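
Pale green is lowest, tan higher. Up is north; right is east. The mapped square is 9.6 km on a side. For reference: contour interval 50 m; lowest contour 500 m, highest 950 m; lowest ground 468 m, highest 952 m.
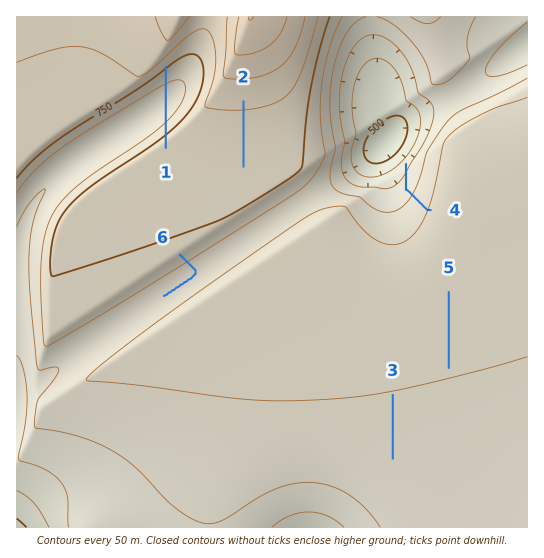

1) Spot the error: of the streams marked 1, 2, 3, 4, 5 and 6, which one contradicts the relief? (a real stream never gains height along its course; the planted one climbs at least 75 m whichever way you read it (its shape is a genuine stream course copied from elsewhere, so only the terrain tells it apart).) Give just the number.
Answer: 1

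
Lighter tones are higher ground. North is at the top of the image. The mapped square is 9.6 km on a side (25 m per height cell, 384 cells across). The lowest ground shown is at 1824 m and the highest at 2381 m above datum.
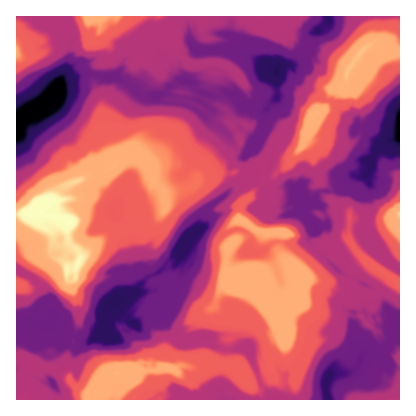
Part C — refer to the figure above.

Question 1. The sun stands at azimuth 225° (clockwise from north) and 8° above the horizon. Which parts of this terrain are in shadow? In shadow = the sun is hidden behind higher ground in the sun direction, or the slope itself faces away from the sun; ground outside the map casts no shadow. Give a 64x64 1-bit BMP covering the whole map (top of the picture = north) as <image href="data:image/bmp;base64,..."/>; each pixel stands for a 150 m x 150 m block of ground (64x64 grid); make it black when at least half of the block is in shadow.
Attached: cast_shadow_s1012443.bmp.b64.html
<image width="64" height="64" href="data:image/bmp;base64,Qk0+AgAAAAAAAD4AAAAoAAAAQAAAAEAAAAABAAEAAAAAAAACAAATCwAAEwsAAAIAAAAAAAAA////AAAAAAAAAAAAAABQAAIAAEAAwHH8DgAAAACBeHwMYAQAAID6GABgABgBgPgAACAGPAGA/AAMAf/8AwB4AD93//x/AHgA////f/8AIAD+P///5wIQADgf///AAzIAAA//8wADOQwAH//AAAOJnAAef+AAA4k8AB4B4AAAiQwADgAAAAAMDAAfAAAAAFwAAB8AAAAAbgAgPgAAAAB+AHAeAAAAADRA8D8AAAAQfgFAPwAgAAB+AwAUADAIYP8PABQAcA/j/h4AGgBwD8f+fAA/AGAET/58AH8AcAAH/PgAf4BwDgP88AA/gDAE//zgAC+AMAH/+OAAfwAQB//4wAH8AAAH//DAQf4AIAP/8OIB9gAgAf/z/h/mACAD///8J0AAcAH/n/gDgADwAP+f+AYwAPAAAB3wg4AAgDwADHFgwACAfAAA8KAwASB/AAFnQAwDYf+ACAOAw4fj+4AEkYBA/8f7AEXZAAA/h/cAJ8kAAAYP4AAn7RgAMD/DiBPFDAB//8/MCwcAAf//38AIBwAD///8MHwDAAH//9gQGAAAAP//gTAAAAAH/BwB8QAAAAfwAAP4AAAAAIAAB/oQCAAAAAAP8AAAAAAAAj/wAADAAAAP/8AAAMwAAA/+AAAA5gCADhgCGAH/AAAM4ANsAz4AAAhgAfA/fgAAAAABuA/8AAAAAAAQPw=="/>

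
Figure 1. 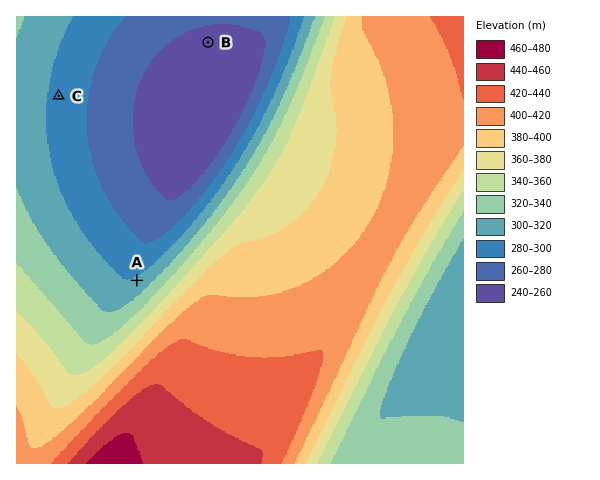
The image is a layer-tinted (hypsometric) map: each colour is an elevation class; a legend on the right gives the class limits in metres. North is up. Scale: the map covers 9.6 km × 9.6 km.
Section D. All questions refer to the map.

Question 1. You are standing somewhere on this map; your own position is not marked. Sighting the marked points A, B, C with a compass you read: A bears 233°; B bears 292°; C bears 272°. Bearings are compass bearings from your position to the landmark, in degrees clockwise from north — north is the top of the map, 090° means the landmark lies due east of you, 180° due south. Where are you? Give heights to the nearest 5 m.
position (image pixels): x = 367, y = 107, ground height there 390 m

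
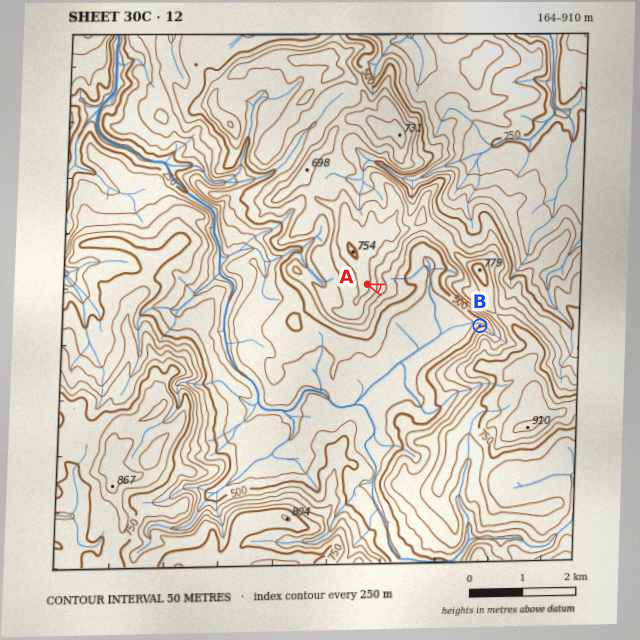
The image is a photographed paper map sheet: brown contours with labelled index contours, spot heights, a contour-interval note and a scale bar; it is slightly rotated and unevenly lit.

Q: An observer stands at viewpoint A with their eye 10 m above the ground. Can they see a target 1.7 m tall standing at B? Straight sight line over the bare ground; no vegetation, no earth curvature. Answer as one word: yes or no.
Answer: yes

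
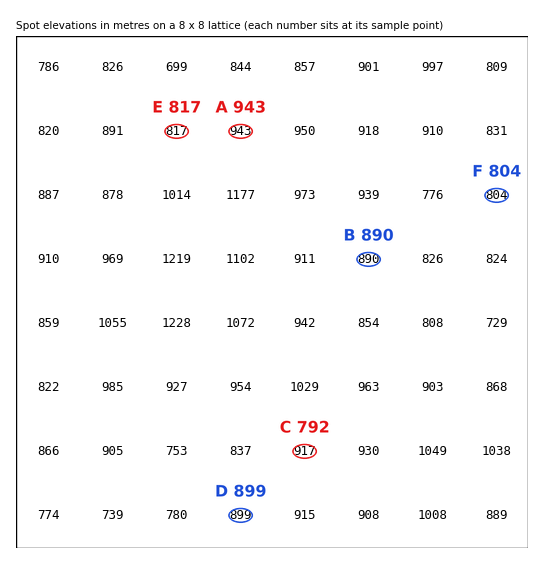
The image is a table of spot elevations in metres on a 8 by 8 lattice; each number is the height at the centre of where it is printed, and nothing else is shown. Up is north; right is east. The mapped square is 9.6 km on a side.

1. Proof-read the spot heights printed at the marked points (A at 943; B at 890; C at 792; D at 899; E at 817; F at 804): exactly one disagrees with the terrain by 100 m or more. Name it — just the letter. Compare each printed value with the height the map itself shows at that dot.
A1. C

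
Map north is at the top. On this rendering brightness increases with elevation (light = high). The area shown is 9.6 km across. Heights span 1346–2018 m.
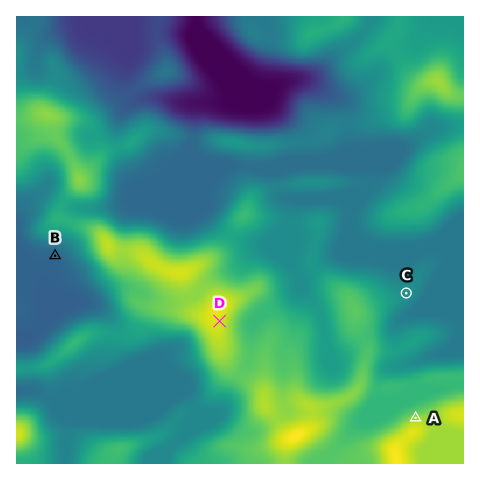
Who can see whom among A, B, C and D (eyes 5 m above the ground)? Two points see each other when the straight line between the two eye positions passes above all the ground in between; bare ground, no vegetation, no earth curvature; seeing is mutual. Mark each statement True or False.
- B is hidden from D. True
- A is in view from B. False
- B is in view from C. False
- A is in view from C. True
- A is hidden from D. False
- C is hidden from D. True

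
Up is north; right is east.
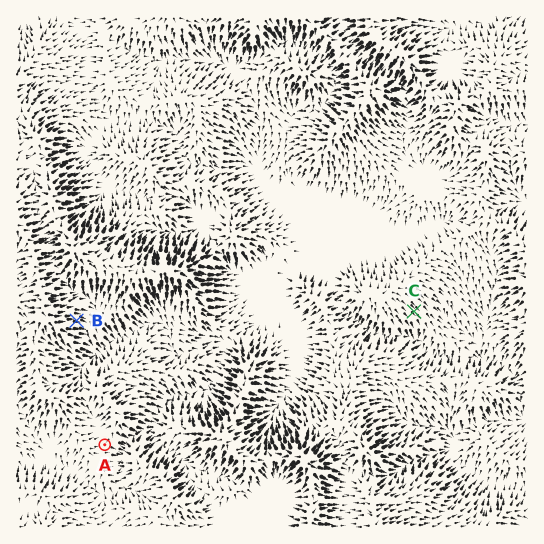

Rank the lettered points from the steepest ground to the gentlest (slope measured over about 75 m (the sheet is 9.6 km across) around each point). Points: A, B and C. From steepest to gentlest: B C A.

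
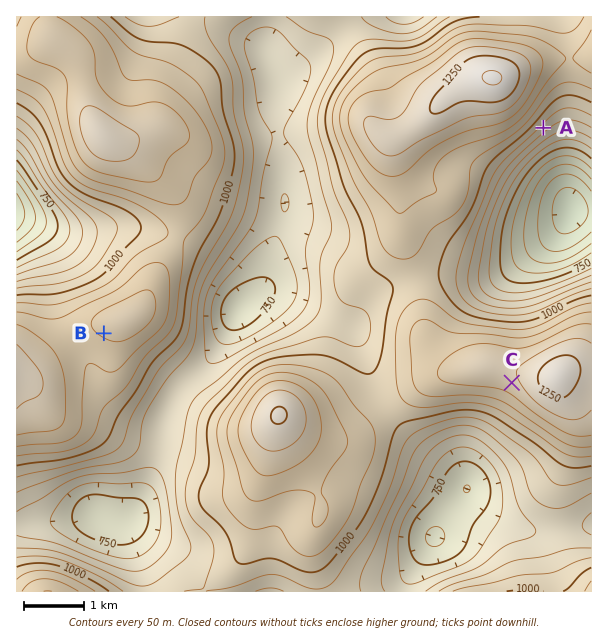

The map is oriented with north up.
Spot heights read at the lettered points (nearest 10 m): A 930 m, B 1160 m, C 1180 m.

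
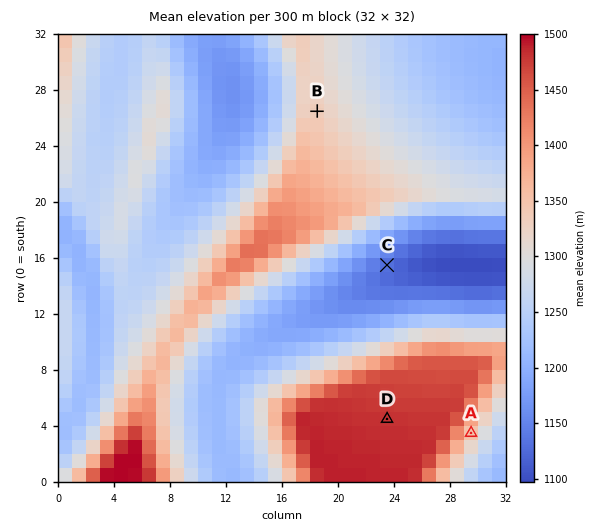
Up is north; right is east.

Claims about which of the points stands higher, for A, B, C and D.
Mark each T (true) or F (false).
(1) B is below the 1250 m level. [F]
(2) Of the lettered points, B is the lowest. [F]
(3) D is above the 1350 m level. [T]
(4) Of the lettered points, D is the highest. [T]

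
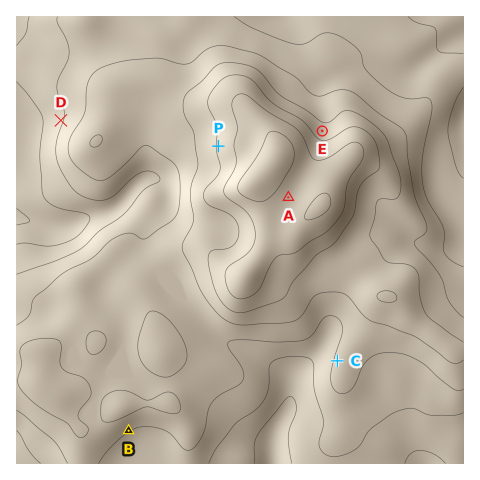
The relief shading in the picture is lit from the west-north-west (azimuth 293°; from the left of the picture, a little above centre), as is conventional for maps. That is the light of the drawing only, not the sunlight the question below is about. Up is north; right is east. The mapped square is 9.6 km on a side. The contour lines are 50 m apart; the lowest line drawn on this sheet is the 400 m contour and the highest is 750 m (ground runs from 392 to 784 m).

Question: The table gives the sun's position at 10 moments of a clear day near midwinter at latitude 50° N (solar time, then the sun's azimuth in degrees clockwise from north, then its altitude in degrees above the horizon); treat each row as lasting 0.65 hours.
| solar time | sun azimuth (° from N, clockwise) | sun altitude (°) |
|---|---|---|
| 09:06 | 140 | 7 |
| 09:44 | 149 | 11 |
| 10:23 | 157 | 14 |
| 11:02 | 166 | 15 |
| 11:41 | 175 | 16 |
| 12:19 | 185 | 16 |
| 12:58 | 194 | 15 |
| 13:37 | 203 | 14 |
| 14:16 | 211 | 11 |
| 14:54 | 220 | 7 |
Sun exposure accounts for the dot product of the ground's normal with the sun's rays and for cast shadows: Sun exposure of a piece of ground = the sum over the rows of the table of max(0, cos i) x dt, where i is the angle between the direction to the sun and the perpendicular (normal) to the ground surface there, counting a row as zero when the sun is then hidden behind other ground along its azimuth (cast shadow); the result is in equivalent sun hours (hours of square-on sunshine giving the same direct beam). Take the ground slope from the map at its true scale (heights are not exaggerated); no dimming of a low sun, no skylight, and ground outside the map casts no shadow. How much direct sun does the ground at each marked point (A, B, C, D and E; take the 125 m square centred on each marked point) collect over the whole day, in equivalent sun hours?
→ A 1.4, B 2.1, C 1.3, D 1.2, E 0.6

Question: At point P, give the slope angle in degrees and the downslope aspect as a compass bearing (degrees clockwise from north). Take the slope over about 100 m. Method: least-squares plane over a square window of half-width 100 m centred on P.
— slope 9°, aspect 269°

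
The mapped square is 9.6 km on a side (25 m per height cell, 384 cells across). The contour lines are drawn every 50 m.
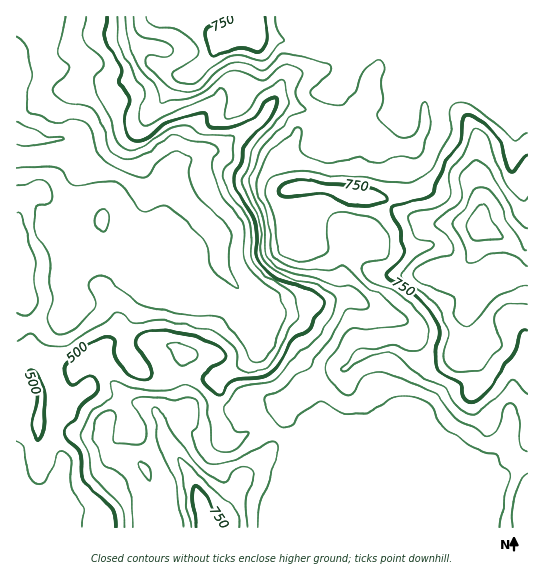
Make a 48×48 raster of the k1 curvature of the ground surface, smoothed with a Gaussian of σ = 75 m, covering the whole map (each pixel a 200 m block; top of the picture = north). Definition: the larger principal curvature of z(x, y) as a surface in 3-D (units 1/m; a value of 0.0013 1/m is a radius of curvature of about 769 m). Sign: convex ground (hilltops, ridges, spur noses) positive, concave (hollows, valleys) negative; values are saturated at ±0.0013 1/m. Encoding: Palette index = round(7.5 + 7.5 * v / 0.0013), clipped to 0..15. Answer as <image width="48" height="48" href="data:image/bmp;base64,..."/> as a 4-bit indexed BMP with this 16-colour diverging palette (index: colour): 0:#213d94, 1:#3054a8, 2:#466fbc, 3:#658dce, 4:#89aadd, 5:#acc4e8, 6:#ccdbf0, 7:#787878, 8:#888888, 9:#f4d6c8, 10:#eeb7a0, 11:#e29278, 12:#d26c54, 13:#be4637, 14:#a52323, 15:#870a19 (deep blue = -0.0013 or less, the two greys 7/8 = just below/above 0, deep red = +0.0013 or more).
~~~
<image width="48" height="48" href="data:image/bmp;base64,Qk32BAAAAAAAAHYAAAAoAAAAMAAAADAAAAABAAQAAAAAAIAEAAATCwAAEwsAABAAAAAAAAAAlD0hAKhUMAC8b0YAzo1lAN2qiQDoxKwA8NvMAHh4eACIiIgAyNb0AKC37gB4kuIAVGzSADdGvgAjI6UAGQqHAIeHeJh2nad2j8vZh3eIiIeIeIiIiIiIm3eHd4dmu6iIz5jJd3eIiHd4iIiIiIh4rIiIiId6ybiI/5jJd4h4h4eIiIiIiId4nIiYiZi9l8h4/6nLeIh4eHh4iIiIiIiIjYq4ibq4ech6+4jNqId4h4iIiIiIiHh3jIvId6yojLh/93rO2nd3eIiIiIiIiIeIinvYZH273KnPpnmLzYh4iIiIiIiHeIh4mHvHh526qJr8h3Vorbh3d4iIiId4d4qomovIvc7IZo/omnaIibiHeIiIh4eIh4q4i5vJqZ74dp+Xq4ioZrqHd4iIiHeImZq5iorHd5z7h86Z24m4iLp3d4iIh3d4mruoeXnXeKm8v/7d7Kzam8uYiJqph3dmm9uGaXnIiIaL7qmay5jO7byoiLuYh3d3mt2IeXy4mna+pnd6uEfMy6u6icpmeIiZia25ibyYrJjbZneKqGnJabuqq9t2eKu7qqu4eJqZq8u4d3eKq7y4RZypq726mrur3LmpiIiburyniZm93d3JZXyomavNy6mazamamYmpiavKrO7suqmYdnu4iKuZqph3vKial5uWV5m6m7upiamHd4qneKuIiJdWu7iZl6uFZ4ecmJiIeJqHiHiYh7uIh3Zou7qGh6uXd3ech4h3d5mId2e5Zsp4h3eLqcx1Zpuph3i6h3h3eIiIdmmmaMd4h3iaib25iKt4iJvIh4h3eIiIiHmWi7aKmJq7qpm8uZt3iKuXeId3d4eImZqazJnP///8qYiIiZuYd4mYeIiIh3iKzLzMupz8urzd3Kh3eruph3eZiZmIiIib3u7cu6qXZoqYi9lmquqIiHipiImYiIiInPuruYh2Z5qGWNqL6/hneIm4d3iIiIdmbPmKqHd3ZpuYeszf2vhniIq4d4iIh3dUXfmJqGd2eL3v/sy7hvl5mJq5iIiIiHh1fvh4mXiIrN27us6qdsqbmZmph3iIiImZrtl3ib3ty5h1Z67KmKu6iImph3iIiImr3d3M3v/+24iGWM3IiIq6iJiZiIh4iIrdzc3v7amZiIm7rMvIe4mamWeImod4iKyovZiZd3iYd3d5q7vYfIeJqHmquod3eJhWvqiId3iHiIZXmcy4e4iJmHir3Idnd3aLvOqIeIiHeIZ4h8+pineId3ib37hnqoiamc2oh3eIeJiIZs+6mXiaiHaKrvp4nfuZd53bl3Z5mZh2aP+Ziaqal1aanP2pic/rl3vKh4iamJh3jfp3aJyZqYm6eO+5iIntlmm6iqmYeJiJvch3eJu6q7uXZ5zLqYi8tmi93KiHeJiJqah3eHqZqqmal2nO25iaupq6q6iIiJmIiJiIh3mHiImYmq7//5VnvYeIebh3iJmIiIiIh3iIiHdnfP6Yv/dWznZ4iKl3eIiHiIh4iImZmYd4vcdnav677ZrO7bqYiXeHd3eIiIiIiZqqq5d3aO/+3O/sqqy5iId3eIiHeJiHiJqZramIrNy6u5h3d4mYeIh3h4h3eKmHeIdonMzMqIeJrHV3d4iId4eIiId4iA=="/>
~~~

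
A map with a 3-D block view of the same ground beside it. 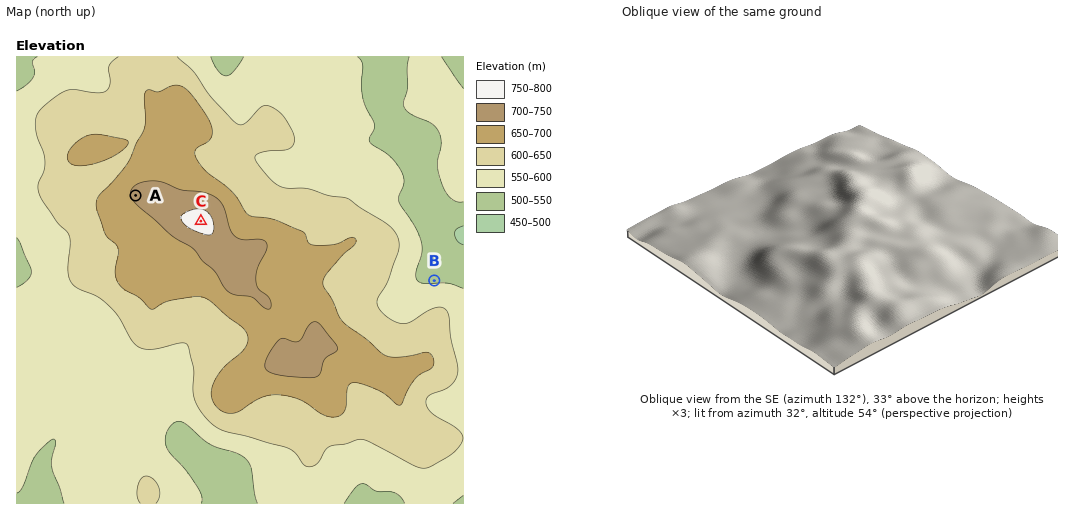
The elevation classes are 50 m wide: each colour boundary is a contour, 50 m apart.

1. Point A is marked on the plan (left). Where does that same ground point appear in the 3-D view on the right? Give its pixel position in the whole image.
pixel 843 174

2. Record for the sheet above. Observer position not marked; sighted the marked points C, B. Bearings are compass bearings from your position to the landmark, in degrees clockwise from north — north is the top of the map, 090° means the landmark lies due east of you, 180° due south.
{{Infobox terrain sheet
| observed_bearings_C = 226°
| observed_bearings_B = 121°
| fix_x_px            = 252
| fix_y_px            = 171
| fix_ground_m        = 610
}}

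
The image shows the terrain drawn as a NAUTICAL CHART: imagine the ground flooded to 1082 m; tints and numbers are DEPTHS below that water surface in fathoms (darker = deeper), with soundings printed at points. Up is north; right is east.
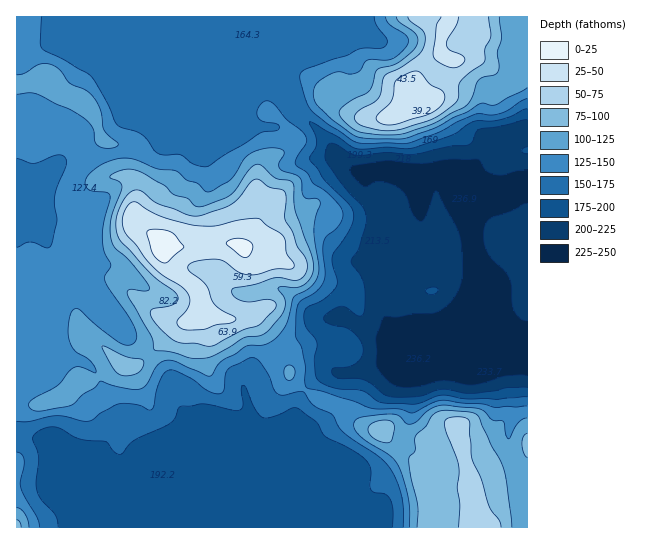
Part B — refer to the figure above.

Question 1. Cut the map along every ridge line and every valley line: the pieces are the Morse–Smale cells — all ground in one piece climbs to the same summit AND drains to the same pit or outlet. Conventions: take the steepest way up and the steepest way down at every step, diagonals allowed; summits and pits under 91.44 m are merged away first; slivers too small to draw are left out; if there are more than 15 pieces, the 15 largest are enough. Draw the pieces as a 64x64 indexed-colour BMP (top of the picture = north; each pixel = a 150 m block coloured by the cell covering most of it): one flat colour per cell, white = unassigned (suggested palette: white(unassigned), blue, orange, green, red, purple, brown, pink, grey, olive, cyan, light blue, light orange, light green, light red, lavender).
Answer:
<image width="64" height="64" href="data:image/bmp;base64,Qk12CAAAAAAAAHYAAAAoAAAAQAAAAEAAAAABAAQAAAAAAAAIAAATCwAAEwsAABAAAAAAAAAA////ALR3HwAOf/8ALKAsACgn1gC9Z5QAS1aMAMJ34wB/f38AIr28AM++FwDox64AeLv/AIrfmACWmP8A1bDFAERERERERBERERERERERERERESIiIiIiIiIiIiIiIiIiREREREREERERERERERERERERESIiIiIiIiIiIiIiIiJEREREREQREREREREREREREREREiIiIiIiIiIiIiIiIkREREREERERERERERERERERERESIiIiIiIiIiIiIiIiREREREERERERERERERERERERERIiIiIiIiIiIiIiIiJEREQREREREREREREREREREREREiIiIiIiIiIiIiIiIkREQREREREREREREREREREREREiIiIiIiIiIiIiIiIiRERBEREREREREREREREREREREiIiIiIiIiIiIiIiIiJEREEREREREREREREREREREiIiIiIiIiIiIiIiIiIiIkREQRERERERERERERERERESIiIiIiIiIiIiIiIiIiIiREQRERERERERERERERERERIiIiIiIiIiIiIiIiIiIiIREREREREREREREREREREREiIiIiIiIiIiIiIiIiIiIhERERERERERERERERERERERIiIiIiIiIiIiIiIiIiIiERERERERERERERERERERERESIiIiIiIiIiIiIiIiIiIRERERERERERERERERERERERIiIiIiIiIiIiIiIiIiIhEREREREREREREREREREREREiIiIiIiIiIiIiIiIiIiERERERERERERERERERERERERIiIiIiIiIiIiIiIiIiIREREREREREREREREREREREREiIiIiIiIiIiIiIiIiIhERERERERERERERERERERERERIiIiIiIiIiIiIiIiIiERERERERERERERERERERERERERERIiIiIiIiIiIiIiIRERERERERERERERERERERERERERERESIiIiIiIiIiIhERERERERERERERERERERERERERERERERIiIiIiIiIiERERERERERERERERERERERERERERERERERIiIiIiIiIRERERERERERERERERERERERERERERERERERERERERERERERERERERERERERERERERERERERERERERERERERERERERERERERERERERERERERERERERERERERERERERERERERERERERERERERERERERERERERERERERERERERERERERERERERERERERERERERERERERERERERERERERERERERERERERERERERERERERERERERERERERERERERERERERERERERERERERERERERERERERERERERERERERERERERERERERERERERERERERERERERERERERERERERERERERERERERERERERERERERERERERERERERERERERERERERERERERERERERERERERERERERERERERERERERERERERERERERERERERERERERERERERERERERERERERERERERERERERERERERERERERERERERERERERERERERERERERERERERERERERERERERERERERERERERERERERERERERERERERERERERERERERERERERERERERERERERERERERERERERERERERERERERERERERERERERERERERERERERERERERERERERERERERERERERERERERERERERERERERERERERERERERERERERERERERERERERERERERERERERERERERERERERERERERERERERERERERERERERERERERERERERERERERERERERERERERERERERERERERERERERERERERERERERERERERERERERERERERERERERERERERERERERERERERERERERERERERERERERERERERERERERERERERERERERERERERERERERERERERERERERERERETMxEzMREREREREREREREREREREREREREREREREzMzMzMzMzMzEREREREREREREREREREREREREREREREzMzMzMzMzMzMREREREREREREREREREREREREREREREzMzMzMzMzMzMzERERERERERERERERERERERERERERETMzMzMzMzMzMzMRERERERERERERERERERERERERERETMzMzMzMzMzMzMzMzERERERERERERERERERERERERETMzMzMzMzMzMzMzMzMxERERERERERERERERERERERETMzMzMzMzMzMzMzMzMzERERERERERERERERERERERETMzMzMzMzMzMzMzMzMzMRERERERERERERERERERERERMzMzMzMzMzMzMzMzMzMxERERERERERERERERERERERMzMzMzMzMzMzMzMzMzMzERERERERERERERERERERERMzMzMzMzMzMzMzMzMzMzMREREREREREREREREREREREzMzMzMzMzMzMzMzMzMzMxEREREREREREREREREREREzMzMzMzMzMzMzMzMzMzMzERERERERERERERERERERERMzMzMzMzMzMzMzMzMzMzMREREREREREREREREREREREzMzMzMzMzMzMzMzMzMzMxERERERERERERERERERERETMzMzMzMzMzMzMzMzMzMzERERERERERERERERERERERMzMzMzMzMzMzMzMzMzMzMREREREREREREREREREREREzMzMzMzMzMzMzMzMzMzMxERERERERERERERERERERETMzMzMzMzMzMzMzMzMzMz"/>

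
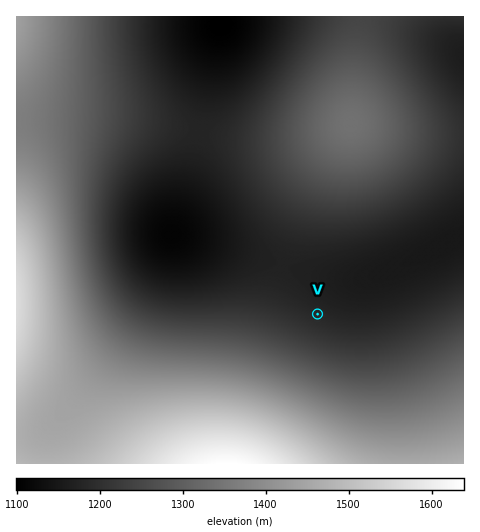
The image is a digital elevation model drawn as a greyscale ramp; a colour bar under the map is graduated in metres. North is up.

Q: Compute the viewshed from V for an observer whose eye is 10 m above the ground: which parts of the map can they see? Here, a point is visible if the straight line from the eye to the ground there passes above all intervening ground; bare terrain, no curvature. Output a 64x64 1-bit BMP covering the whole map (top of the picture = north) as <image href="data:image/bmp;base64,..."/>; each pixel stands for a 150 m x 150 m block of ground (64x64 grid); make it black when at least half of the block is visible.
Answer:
<image width="64" height="64" href="data:image/bmp;base64,Qk0+AgAAAAAAAD4AAAAoAAAAQAAAAEAAAAABAAEAAAAAAAACAAATCwAAEwsAAAIAAAAAAAAA////AAAAAAAAAAAAAAA//wAAAAAf////AAAAAH////8AAAAA/////wAAAAH/////AAAAA/////8AAAAH/////wAAAA//////AAAAH/////8AAAAf/////8AAAD//////+AAAf///////wAD/////////w/////////////////////////////////////////////////////AH////////4AH////////AAH///////4AAP///////AAAf//////8AAA///////wAAD//////+AAAP//////4AAA///////gAAH//////+AAAf//////4AAB///////gAAP//////+AAA///////4AAH///////wAAf///////AAD/////f/+AAf////9//8AD/////3//4A//////f//+f/////8//////////z//////////P////x///+Ef///+B///gB////wD//4AH///+AD/+AAf///wAB/AAB////AAAAAAH///4AAAAAAf///AAAAAAD///4AAAAAA////AAAAAAD///4AAAAAAP///gAAAAAA///8AAAAAAD///gAAAAAAP//+AAAAAAA///4AAAAAAD///AAAAAAAP//8AAAAAAA///gAAAAAAD//+AAAAAAAP//4AAAAAAA///gAAAAAAD//+AAAAAAAA=="/>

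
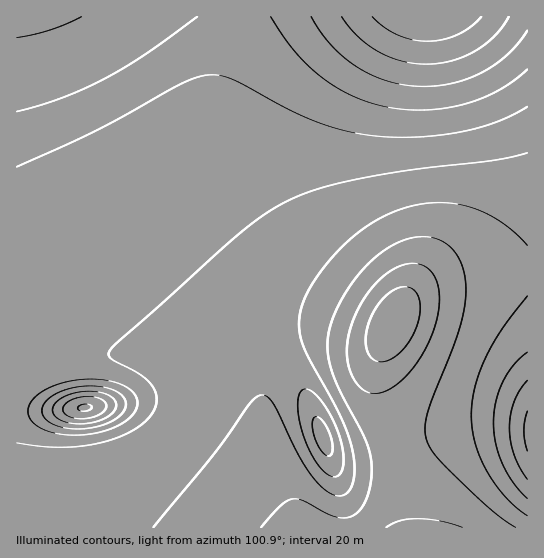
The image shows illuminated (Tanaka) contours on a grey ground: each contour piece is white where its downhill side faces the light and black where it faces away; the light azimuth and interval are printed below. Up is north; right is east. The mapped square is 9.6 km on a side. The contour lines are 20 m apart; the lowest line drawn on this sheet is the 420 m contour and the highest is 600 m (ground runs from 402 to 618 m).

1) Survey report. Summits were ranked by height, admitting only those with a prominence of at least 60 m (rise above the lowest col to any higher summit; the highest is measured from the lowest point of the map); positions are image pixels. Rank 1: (85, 407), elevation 603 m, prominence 99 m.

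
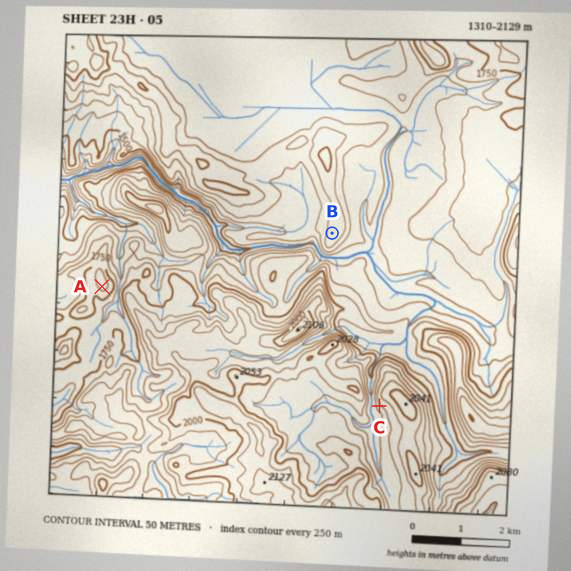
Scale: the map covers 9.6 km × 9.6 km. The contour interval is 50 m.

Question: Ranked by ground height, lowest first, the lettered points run B A C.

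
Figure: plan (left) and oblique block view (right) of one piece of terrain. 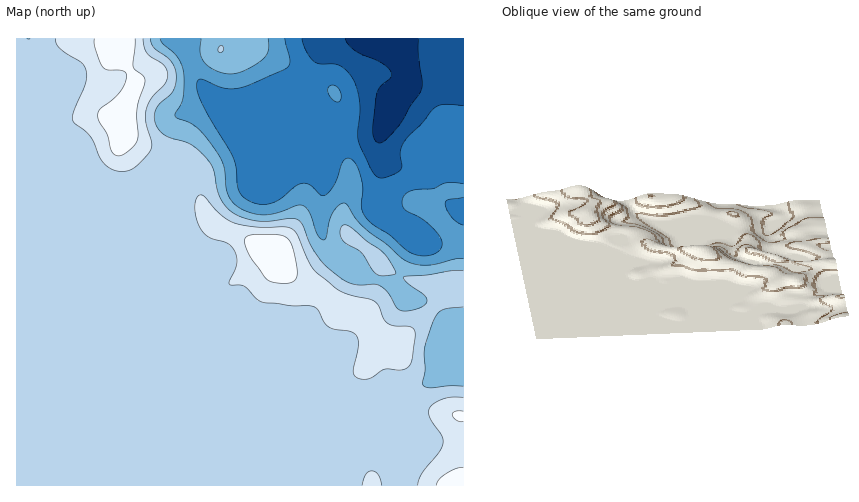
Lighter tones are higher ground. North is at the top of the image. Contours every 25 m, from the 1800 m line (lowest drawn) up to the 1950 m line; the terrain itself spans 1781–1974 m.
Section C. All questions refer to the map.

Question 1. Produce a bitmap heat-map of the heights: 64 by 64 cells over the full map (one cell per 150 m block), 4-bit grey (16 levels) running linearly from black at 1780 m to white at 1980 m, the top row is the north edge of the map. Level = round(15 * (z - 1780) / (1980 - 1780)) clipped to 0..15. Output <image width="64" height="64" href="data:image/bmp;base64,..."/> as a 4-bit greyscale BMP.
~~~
<image width="64" height="64" href="data:image/bmp;base64,Qk12CAAAAAAAAHYAAAAoAAAAQAAAAEAAAAABAAQAAAAAAAAIAAATCwAAEwsAABAAAAAAAAAAAAAAABEREQAiIiIAMzMzAERERABVVVUAZmZmAHd3dwCIiIgAmZmZAKqqqgC7u7sAzMzMAN3d3QDu7u4A////AJmZmZmZmZmZmZmZmZmZmZmZmZmZmZmZmqu7uqq7zN3umZmZmZmZmZmZmZmZmZmZmZmZmZmZmZmaq7u6qqu8zd6ZmZmZmZmZmZmZmZmZmZmZmZmZmZmZmZqru7qqq7vM3ZmZmZmZmZmZmZmZmZmZmZmZmZmZmZmZmqqqqqqru7zMmZmZmZmZmZmZmZmZmZmZmZmZmZmZmZmaqqqqqqu7u8yZmZmZmZmZmZmZmZmZmZmZmZmZmZmZmZqqqqqqq7u7zJmZmZmZmZmZmZmZmZmZqpmZmZmZmZmZmZmZmZqqq7vMmZmZmZmZmZmZmZmZmZqqqZmZmZmZmZmZmZmZmaqqu8yZmZmZmZmZmZmZmZmZmqqpmZmZmZmZmZmZmZmZmqu8zJmZmZmZmZmZmZmZmZmZqpmZmZmZmaqZmZmZmZmaq8zdmZmZmZmZmZmZmZmZmZmZmZmZmZmZqpmZmZmZmaq7zN2ZmZmZmZmZmZmZmZmZmZmZmZmZmZmaqZmZqqqpqqvMzJmZmZmZmZmZmZmZmZmZmZmZmZmZmZmqqZqqqqqqqru7mZmZmZmZmZmZmZmZmZmZmZmZmZmZmaqqqqqqqpmZqqqZmZmZmZmZmZmZmZmZmZmZmZmZmZmZmqqqqqqqmZmZmZmZmZmZmZmZmZmZmZmZmZmZmZmZmZmaqru7qqqpmYiImZmZmZmZmZmZmZmZmZmZmZmZmZmZmZmqu7u7u6qYiIiZmZmZmZmZmZmZmZmZmZmZmZmZmZmZmaq8zLvLupiIiJmZmZmZmZmZmZmZmZmZmZmZmZmZmZmZmrzMzMy6mIiImZmZmZmZmZmZmZmZmZmZmZmZmZmZmZmau8zMzLqYiIiZmZmZmZmZmZmZmZmZmZmZmZmZmZmZmqq7zMzMupiIiJmZmZmZmZmZmZmZmZmZmZmZmZmZmZqqqrvMzMy6mYiImZmZmZmZmZmZmZmZmZmZmZmZmZmZqru7u8y7u7qpiIiZmZmZmZmZmZmZmZmZmZmZmZmZmqqrvMzMzLuqqqmYiJmZmZmZmZmZmZmZmZmZmZmZqqqqqqvMzMzLupmZmZmImZmZmZmZmZmZmZmqmZmqmZqqu7u7u8zMzMuqmZmZmZmZmZmZmZmZmZmZmaqpmqqqqru7u7u7zMy7u6mZmZmZqpmZmZmZmZmZmZmZqqqqqqqrvMzMzMzLu6qqmZmZmaqqmZmZmZmZmZmZmZmqqqqru7vMzMzMzLuqmZmZmZmaqqqZmZmZmZmZmZmZmZqqqqq7vM3d3dzLupmImZmZmZqqqpmZmZmZmZmZmZmZmZmZqru8zd7t3LqpiIiZmZmZmZmZmZmZmZmZmZmZmZmZmZmaq8zd7u3LupiHiJmZmId3iIiZmZmZmZmZmZmZmZmZmZqrzd7u7cupiHiJmpmHZmZnd5mZmZmZmZmZmZmZmZmaqqvN7v7typiIiJmpmHZVVVZmmZmZmZmZmZmZmZmZmqqrvN3u7u26iHiJmZmHZVVVVmaZmZmZmZmZmZmZmZmqq7vM3d3d3LmHeJqph2ZVVVVWZpmZmZmZmZmZmZmZmqq7zMzMzMzLqXd4mZh2VVVVVVZmmZmZmZmZmZmZmZmaq7zMu6qqqqqYd3iZh2VVVVVVZlWZmZmZmZmZmZmZmaqru7upmIiIiYh2eIh2VERVVWZlVZmZmZmZmZmZmZmaqqu7uph2Zmd3h2Znh2VERFVWZmVVmZmZmZmZmZmZmZqqq7uph2VVVmd3ZmZ3ZUREVWZmVVWZmZmZmZmZmZmaqqqru6h2VVVVVmZlVndlRERVZmVVVZmZmZmZmZmZmaqqqqu6mHVVVVVVZlVVZmVERFVVVVVVmZmZmZmZmZqqqqqqqqqYZVVVVVVVVVVmZUREREVVVVWZmZmZmZmqqqqqqqqqqphlVVVVVVVVVVZlQzNEREVVVZmZmZmZmqu7u6qqqqqpl2VVVVVVVVVVVlUzMzREREREmZmZmZmavMzLuqqqqpmHZVVVVVVVVVVVVDIjNERERESZmZmZmavN3cy7qqqpmHZVVVVVVVVVVVVEMiM0RERERJmZmZmZq83d3MuqqpmIdlVVVVVVVVVVVUMiIjREVEREmZmZmaq7zd3dy6mZmIdlVVVVVVVVVVVUQyESI0RERESZmZmqq7zd3t26mYiIdmVVVVVVVVVVVVRDIREjNERERJmZmqq7zN3u3bqYiHd2VVVVVVVVVVVVVEMhERIzREREmZmaq7zN3e7cuYh3d2VVVVVVVVVVVVVUQyEREiM0RESZmZmqvM3d7ty5iHd2ZVVVVVVVVVVVVVVDIRERIjNERJmZmaq8zN3e3bqYh3ZVVVVVVVVVVVVVVUMhEREiMzMzmZmZmqvMzd3dy6mHdlVVVVVVVVVVVVVVQyERERIjMzOZmZmZq8zM3d3MuphmVVVVVVVVVVVVVVRDIhERESIzIpmZmZmqvMzN3dy7mGVVVmZlVVVVVVVVVDMiERERIjIimZmZmaq8zN3d3MuoZlZnd2ZlVVVVRFVEMyIiEREiMyKpmZmZq7zd3d3My5hmZ3iId2ZlVVREREMyIiERESMzIqqZmaqrzN3d3My6l2Z4iIiId2ZVVDMzMyIiERERIzMiqpmaq7zN3u3cuqmHZniZmYiHdmVEMzMiIhEQABIjMiKpmaq7zM3u7ty5h3ZmeJmZiId2VUMyIiIREAAAEiIiIpmaq7zMze7+3Kl3ZmZ4mZmIh3ZUQyIiIRAAAAESIiIi"/>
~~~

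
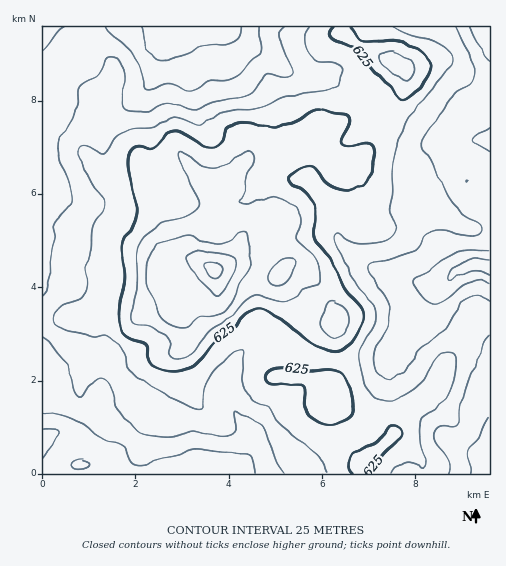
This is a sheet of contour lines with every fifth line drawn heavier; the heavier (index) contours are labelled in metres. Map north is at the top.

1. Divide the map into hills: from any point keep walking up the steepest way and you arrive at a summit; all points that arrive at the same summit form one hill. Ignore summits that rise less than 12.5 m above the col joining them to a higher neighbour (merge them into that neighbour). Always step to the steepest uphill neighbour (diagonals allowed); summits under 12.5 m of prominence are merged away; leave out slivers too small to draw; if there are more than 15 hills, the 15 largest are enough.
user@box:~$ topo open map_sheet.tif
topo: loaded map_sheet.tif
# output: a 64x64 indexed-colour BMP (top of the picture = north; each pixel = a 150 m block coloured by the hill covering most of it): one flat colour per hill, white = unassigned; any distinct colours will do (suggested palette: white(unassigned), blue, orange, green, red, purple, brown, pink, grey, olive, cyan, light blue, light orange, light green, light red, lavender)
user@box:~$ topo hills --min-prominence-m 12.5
<image width="64" height="64" href="data:image/bmp;base64,Qk12CAAAAAAAAHYAAAAoAAAAQAAAAEAAAAABAAQAAAAAAAAIAAATCwAAEwsAABAAAAAAAAAA////ALR3HwAOf/8ALKAsACgn1gC9Z5QAS1aMAMJ34wB/f38AIr28AM++FwDox64AeLv/AIrfmACWmP8A1bDFABERERERERERERERERERMzMzMzNEREREREREREREREREERERERERERERERERERETMzMzMzREREREREREREREREQRERERERERERERERERERMzMzMzM0RERERERERERERERBERERERERERERERERERETMzMzMzNERERERERERERBERERERERERERERERERERERMzMzMzMzNEREREREREQREREREREREREREREREREREREzMzMzMzMzNEREREREQREREREREREREREREREREREREzMzMzMzMzMzREREREQRERERERERERERERERERERERETMzMzMzMzMzM0REREQRERERERERERERERERERERERETMzMzMzMzMzMzNEREQRERERERERERERERERERERERETMzMzMzMzMzMzM0REQRERERERERERERERERERERERERMzMzMzMzMzMzMzREQREREREREREREREREREREREREREzMzMzMzMzMzMzM0QRERERERERERERERERERERERERETMzMzMzMzMzMzMzRBERERERERERERERERERERERERERMzMzMzMzMzMzMzNEEREREREREREREREREREREREREREzMzMzMzMzMzMzM0ERERERERERERERERERERERERERETMzMzMzMzMzMzMzQREREREREREREREREREREREREREREzMzMzMzMRERERExERERERERERERERERERERERERERERMzMzMREREREREREREREREREREREREREREREREREREREzMzERERERERERERERERERERERERERERERERERERERERE1VREREREREREREREREREREREREREREREREREREREREVVVURERERERERERERERERERERERERERERERERERERERVVVRERERERERERERERERERERERERERERERERERERERFVVVUREREREREREREREREREREREREREREREREREREREVVVVVERERERERERERERERERERERERERERERERERERERVVVVURERERERERERERERERERERERERERERERERERERVVVVVVURERERERERERERERERERERERERERERERERERFVVVVVVVEREREREREREREREREREREREREREREREREREVVVVVVVVVERERERERERERERERERERERERERERERERERFVVVVVVVVVEREREREREREREREREREREREREREREREREVVVVVVVVVVVERERERERERERERERERERERERERERERERVVVVVVVVVVEREREREREREREREREREREREREREREREREVVVVVVVVRERERERERERERERERERERERERERERERERERVVVVVVVRERERERERERERERERERERERERERERERERERERFVVVVRERERERERERERERERERERERERERERERERERERERERERERERERERERERERERERERERERERERERERERERERERERERERERERERERERERERERERERERERERERERERERERERERERERERERERERERERERERERERERERERERERERERERERERERERERERERERERERERERERERERERERERERERERERERERERERERERERERERERERERERERERERERERERERERERERERERERERERERERERERERERERERERERERERERERERERERERERERERERERERERERERERERERERERERERERERERERERERERERERERERERERERERERERERERERERERERERERERERERERERERERERERERERERERERERERERERERERERERERERERERERERERERERERERERERERERERERERERERERERERERERERERERERERERERERERERERERERERERERERERERERERERERERERERERERERERERERERERERERERERERERERERERERERERERERERERERERERERERERERERERERERERERERERERERERERERERERERERERERERERERERERERERERIiIiIiERERERERERERERERERERERERERERERERERESIiIiIiIREREREREREREREREREREREREREREREREREiIiIiIiIhEREREREREREREREREREREREREREREREREiIiIiIiIiERERERERERERERERERERERERERERERERIiIiIiIiIiIREREREREREREREREREREREREREREREREiIiIiIiIiIhEREREREREREREREREREREREREREREREiIiIiIiIiIiEREREREREREREREREREREREREREREREiIiIiIiIiIiIRERERERERERERERERERERERESIhEREiIiIiIiIiIiIhEREREREREREREREREREREREiIiIhIiIiIiIiIiIiIiEREREREREREREREREREREREiIiIiIiIiIiIiIiIiIiIREREREREREREREREREREREiIiIiIiIiIiIiIiIiIiIhERERERERERERERERERERIiIiIiIiIiIiIiIiIiIiIiERERERERERERERERERESIiIiIiIiIiIiIiIiIiIiIiIRERERERERERERERERESIiIiIiIiIiIiIiIiIiIiIiIhERERERERERERERERESIiIiIiIiIiIiIiIiIiIiIiIi"/>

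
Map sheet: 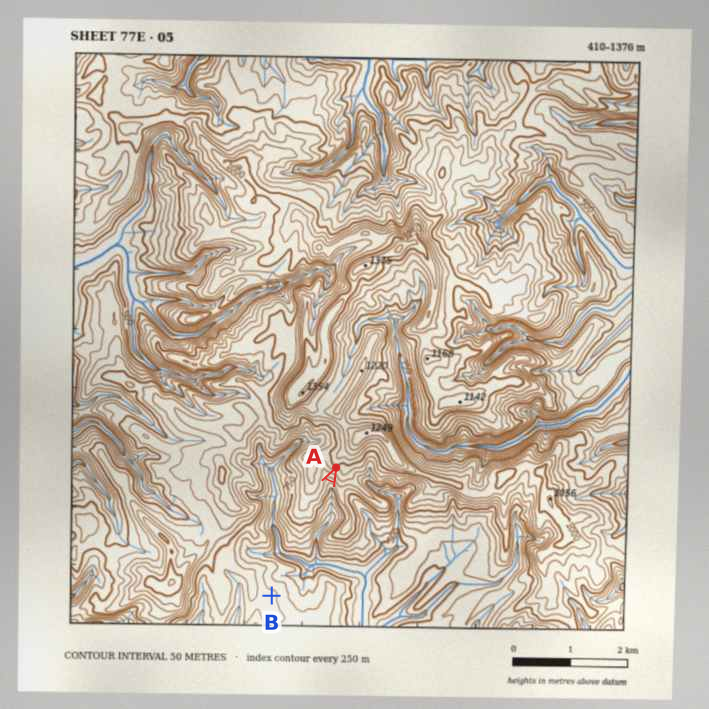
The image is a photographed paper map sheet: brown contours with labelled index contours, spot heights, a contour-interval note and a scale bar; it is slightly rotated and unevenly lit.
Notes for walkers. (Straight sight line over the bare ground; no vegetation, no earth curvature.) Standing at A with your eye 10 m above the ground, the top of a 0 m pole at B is visible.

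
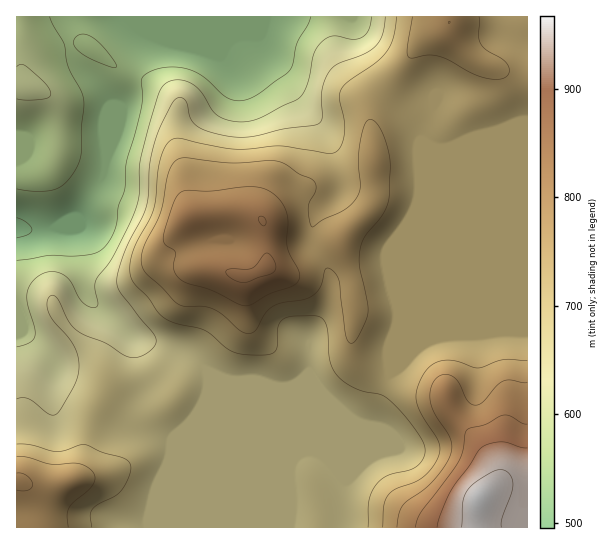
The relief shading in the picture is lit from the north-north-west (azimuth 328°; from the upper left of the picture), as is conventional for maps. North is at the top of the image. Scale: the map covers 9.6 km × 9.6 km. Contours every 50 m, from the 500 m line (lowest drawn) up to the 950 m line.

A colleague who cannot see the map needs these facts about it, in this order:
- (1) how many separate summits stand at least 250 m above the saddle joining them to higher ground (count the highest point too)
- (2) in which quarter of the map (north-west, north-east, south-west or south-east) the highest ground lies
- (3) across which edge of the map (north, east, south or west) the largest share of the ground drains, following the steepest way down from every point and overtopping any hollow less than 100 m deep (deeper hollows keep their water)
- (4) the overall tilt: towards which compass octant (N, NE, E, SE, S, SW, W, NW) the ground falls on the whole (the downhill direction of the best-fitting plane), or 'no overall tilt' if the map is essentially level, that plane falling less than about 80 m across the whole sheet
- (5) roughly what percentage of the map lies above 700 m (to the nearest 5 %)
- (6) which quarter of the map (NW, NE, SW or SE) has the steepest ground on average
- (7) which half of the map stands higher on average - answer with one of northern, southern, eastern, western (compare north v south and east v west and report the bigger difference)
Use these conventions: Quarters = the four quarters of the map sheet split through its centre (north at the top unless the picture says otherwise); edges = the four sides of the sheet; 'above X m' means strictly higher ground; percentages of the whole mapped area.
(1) There is 1 summit with 250 m or more of prominence.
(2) The highest point lies in the south-east quarter of the map.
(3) Drainage is mainly to the west: more ground falls towards that edge than towards any other.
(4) Overall the map slopes down towards the north-west.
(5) Roughly 50 % of the ground is higher than 700 m.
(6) Slopes are steepest in the north-west quarter.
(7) Taken as a whole, the eastern half is higher than the western.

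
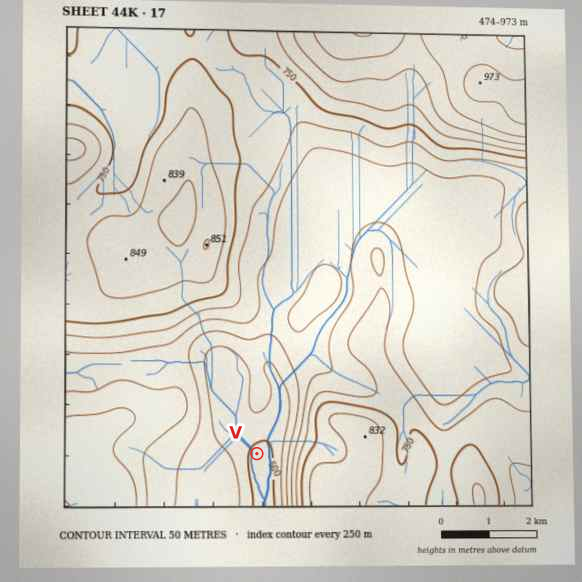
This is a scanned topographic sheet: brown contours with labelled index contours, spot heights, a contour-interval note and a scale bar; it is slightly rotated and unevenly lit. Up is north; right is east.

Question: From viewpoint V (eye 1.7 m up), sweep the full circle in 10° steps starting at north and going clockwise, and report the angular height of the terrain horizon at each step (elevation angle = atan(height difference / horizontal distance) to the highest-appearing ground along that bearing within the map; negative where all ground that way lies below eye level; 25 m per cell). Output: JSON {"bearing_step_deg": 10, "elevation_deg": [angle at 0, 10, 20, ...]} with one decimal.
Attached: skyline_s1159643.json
{"bearing_step_deg": 10, "elevation_deg": [4.4, 4.0, 3.7, 4.2, 5.8, 8.4, 10.7, 11.4, 12.6, 13.9, 14.8, 15.0, 14.2, 12.6, 10.0, 4.8, 0.9, -0.5, 0.0, 1.6, 3.4, 4.9, 6.0, 6.7, 7.0, 7.0, 6.7, 6.2, 5.5, 5.4, 5.6, 4.8, 4.4, 4.8, 4.9, 4.5]}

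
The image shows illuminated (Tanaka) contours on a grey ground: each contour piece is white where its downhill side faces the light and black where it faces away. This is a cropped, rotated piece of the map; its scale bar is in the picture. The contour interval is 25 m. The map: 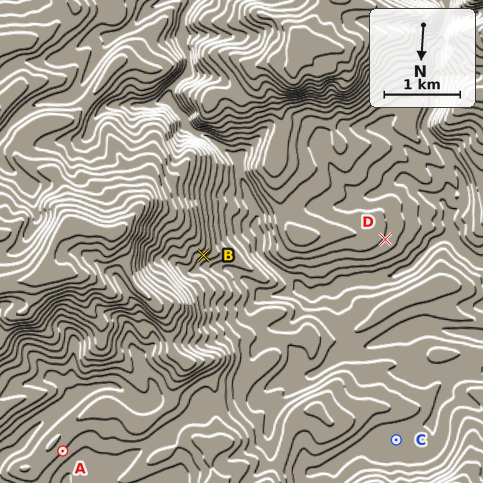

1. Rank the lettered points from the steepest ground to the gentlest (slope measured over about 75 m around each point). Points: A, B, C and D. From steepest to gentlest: B A D C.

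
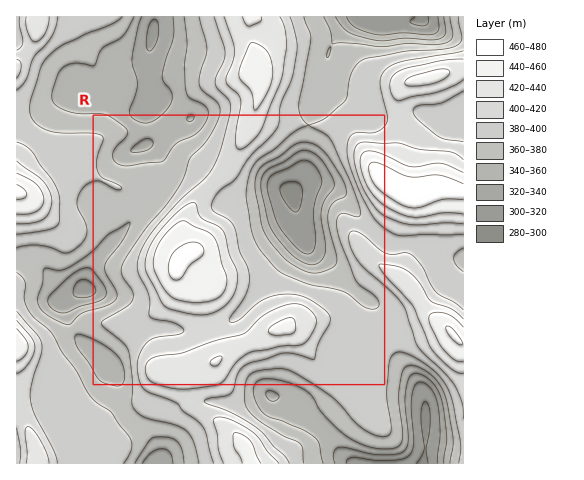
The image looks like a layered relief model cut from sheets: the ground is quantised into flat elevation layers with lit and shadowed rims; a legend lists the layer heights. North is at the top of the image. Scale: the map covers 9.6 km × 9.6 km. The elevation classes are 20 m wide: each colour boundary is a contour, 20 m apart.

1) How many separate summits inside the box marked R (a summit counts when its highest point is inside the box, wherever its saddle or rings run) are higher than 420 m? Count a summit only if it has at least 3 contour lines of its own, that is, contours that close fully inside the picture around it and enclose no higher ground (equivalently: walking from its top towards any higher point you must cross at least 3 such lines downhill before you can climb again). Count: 1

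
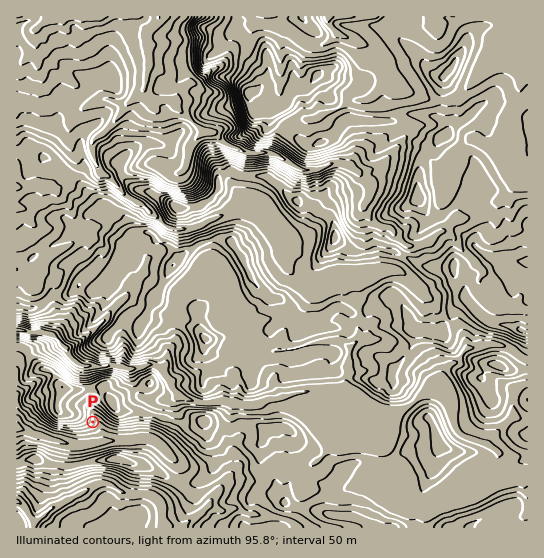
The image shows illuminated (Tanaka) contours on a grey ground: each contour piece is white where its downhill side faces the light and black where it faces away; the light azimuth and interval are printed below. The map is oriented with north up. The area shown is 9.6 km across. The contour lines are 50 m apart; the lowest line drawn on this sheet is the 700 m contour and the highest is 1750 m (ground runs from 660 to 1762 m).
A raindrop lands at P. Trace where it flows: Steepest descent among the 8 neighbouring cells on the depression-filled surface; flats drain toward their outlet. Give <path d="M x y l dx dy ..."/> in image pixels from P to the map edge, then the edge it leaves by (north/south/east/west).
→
<path d="M93 422l4 0 4 5 0 14-4 2-7 0-1 2-18 0-1-2-5 0-6-2-4 0-1-2-4 0-1-1-7-1-1-2-6 0-6-4-3 0-4-2-4 0-1-2"/>
exit: west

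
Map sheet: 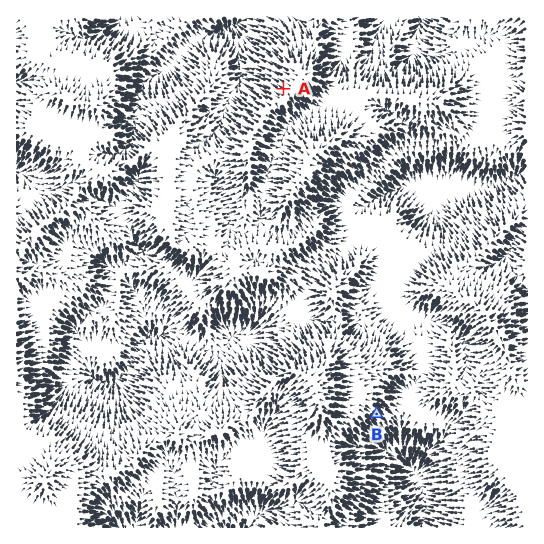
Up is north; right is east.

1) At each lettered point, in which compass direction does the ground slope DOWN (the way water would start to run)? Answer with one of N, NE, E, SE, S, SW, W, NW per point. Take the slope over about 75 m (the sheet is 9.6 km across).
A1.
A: NW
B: SE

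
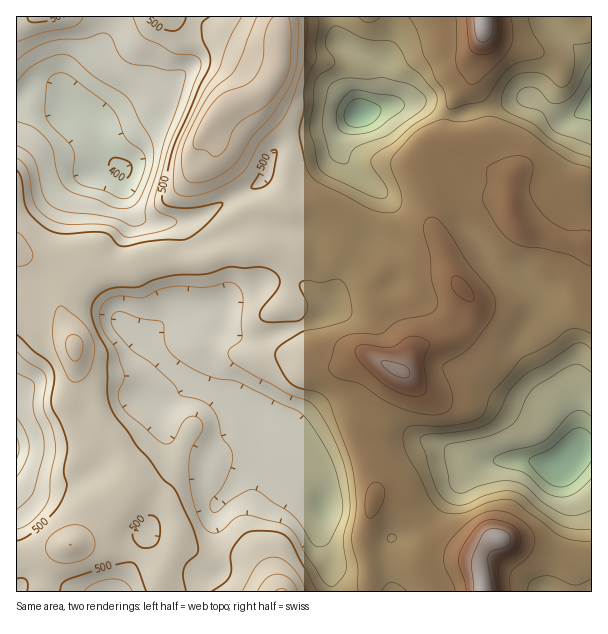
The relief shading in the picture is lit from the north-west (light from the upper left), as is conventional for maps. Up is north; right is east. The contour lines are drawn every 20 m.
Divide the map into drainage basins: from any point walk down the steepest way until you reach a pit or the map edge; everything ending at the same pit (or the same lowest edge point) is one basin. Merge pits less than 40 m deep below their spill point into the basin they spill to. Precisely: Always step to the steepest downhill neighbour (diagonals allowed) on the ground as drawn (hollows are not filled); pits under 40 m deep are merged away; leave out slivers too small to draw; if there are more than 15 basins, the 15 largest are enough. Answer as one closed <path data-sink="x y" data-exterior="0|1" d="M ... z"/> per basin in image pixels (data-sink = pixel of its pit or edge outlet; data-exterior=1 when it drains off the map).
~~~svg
<path data-sink="324 507" data-exterior="0" d="M324 202l-7 0-12 4-38-1-10 3-1 14 4 17 0 7-3 2-29 4-30 10-31 0-21-3-20 9-40 2-19 17-6 10 0 15 13 33 4 26 14 25 8 24 15 17 7 13 6 20 0 13-2 8-12 11-13 8-11 11-12 19-13 7-9 8-8 20-4 10 1 7 323-1 2-25-4-18 0-17 10-40 0-23-9-33-5-6 0-6 10-27 21-28 8 2 3-4 5-18-6-10-31-39 0-15 6-8-36-30-4-33-6-8z"/><path data-sink="123 168" data-exterior="0" d="M281 16l-265 1 0 234 6 9 6 27 7 7 19 2 6 6 0 5 1-10 6-10 19-17 40-2 20-9 21 3 31 0 30-10 23-2 9-4-4-24 0-13 11-4 12 0 3-2 8-45 0-17-4-10-24-23-4-9 0-4 10-9 10-20z"/><path data-sink="557 464" data-exterior="0" d="M440 188l-7 21 0 18 11 18 14 40 14 17 0 10-8 14-11 11-36 11-7 6-7 15-10-1-21 28-6 15-4 18 5 6 9 33-2 26 10-4 12 2 41 54 40 13 4 10 2 23 108 0 1-344-7-4-21-2-39-12-8-8-6-18-5-6-24-2-15-4-21 0z"/><path data-sink="360 114" data-exterior="0" d="M482 16l-200 1-4 49-10 20-10 9 4 13 24 23 4 10 0 17-2 7-2 21-6 18 7 2 18 0 12-4 7 0 8 3 6 8 4 33 35 30 9-8 9-3 46 0 10 4-7-24-12-24 1-12 6-14 0-7-11-18 0-9 9-15 11-2-3-6 1-22 5-12 23-30 1-15 9-29z"/><path data-sink="591 102" data-exterior="1" d="M591 16l-108 0 1 14-9 29-1 15-23 30-6 19 0 15 5 8 5 0 16 8 15 14 25 11 0 30 6 13 8 8 33 11 27 3 6 3z"/><path data-sink="17 449" data-exterior="1" d="M17 252l-1 302 10 0 37-7 12-5 15-21 36-30 2-8 0-13-10-29-18-21-8-24-13-21-5-19 0-11-12-27-2-16-6-6-19-2-7-7-6-27z"/>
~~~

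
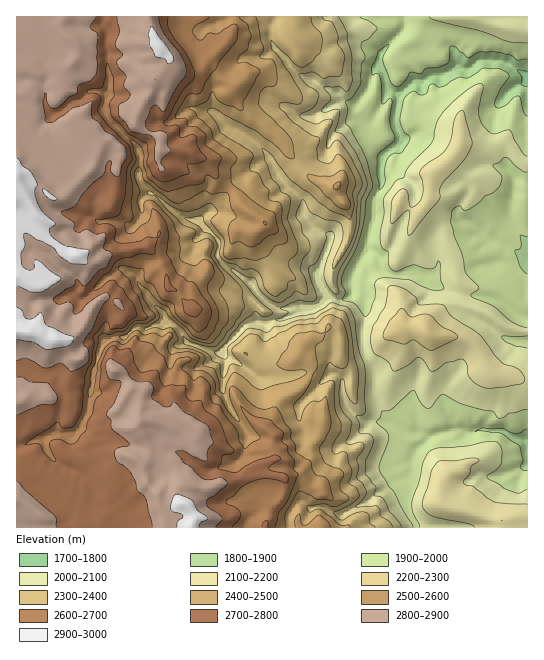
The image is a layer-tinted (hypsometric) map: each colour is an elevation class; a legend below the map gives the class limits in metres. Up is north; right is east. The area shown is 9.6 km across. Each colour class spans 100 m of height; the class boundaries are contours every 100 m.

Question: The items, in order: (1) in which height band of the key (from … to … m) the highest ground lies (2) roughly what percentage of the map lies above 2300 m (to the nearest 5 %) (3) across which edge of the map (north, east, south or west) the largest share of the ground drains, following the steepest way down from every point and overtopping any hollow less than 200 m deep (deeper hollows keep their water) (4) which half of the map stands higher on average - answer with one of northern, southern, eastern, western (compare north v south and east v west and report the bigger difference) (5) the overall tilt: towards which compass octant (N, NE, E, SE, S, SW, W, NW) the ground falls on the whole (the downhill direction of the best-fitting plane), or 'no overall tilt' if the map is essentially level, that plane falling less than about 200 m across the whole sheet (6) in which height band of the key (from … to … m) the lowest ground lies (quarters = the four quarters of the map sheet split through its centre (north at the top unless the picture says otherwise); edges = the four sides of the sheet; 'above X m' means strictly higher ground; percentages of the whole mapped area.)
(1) Between 2900 and 3000 m: that is the band holding the highest ground.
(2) Ground above 2300 m makes up about 60 % of the sheet.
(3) The largest share of the runoff leaves by the eastern edge.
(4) Taken as a whole, the western half is higher than the eastern.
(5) On the whole the ground falls towards the east.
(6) The lowest point is somewhere between 1700 and 1800 m.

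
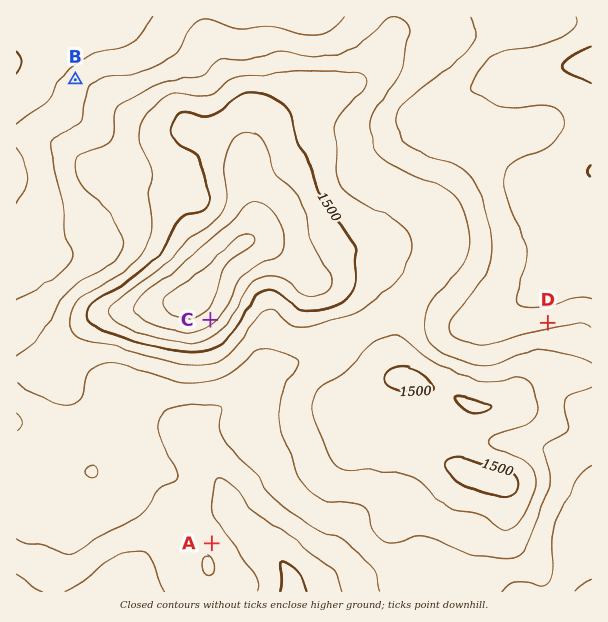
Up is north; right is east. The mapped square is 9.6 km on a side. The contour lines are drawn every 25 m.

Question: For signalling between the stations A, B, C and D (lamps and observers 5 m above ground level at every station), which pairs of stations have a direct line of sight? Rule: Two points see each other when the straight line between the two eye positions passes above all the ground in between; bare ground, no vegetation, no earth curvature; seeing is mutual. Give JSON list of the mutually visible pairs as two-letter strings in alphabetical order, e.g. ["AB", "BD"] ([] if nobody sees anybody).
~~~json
["AC", "CD"]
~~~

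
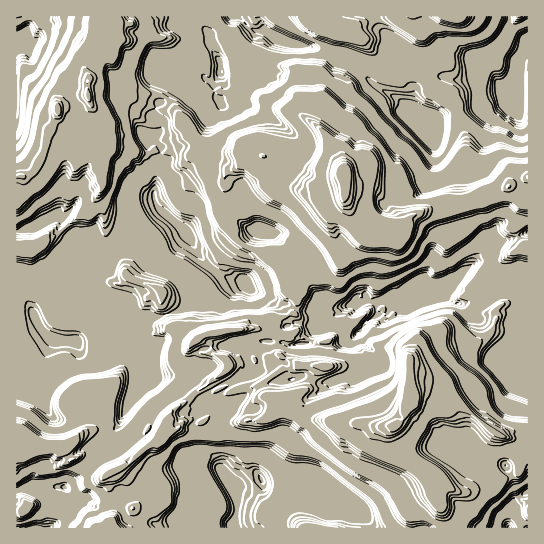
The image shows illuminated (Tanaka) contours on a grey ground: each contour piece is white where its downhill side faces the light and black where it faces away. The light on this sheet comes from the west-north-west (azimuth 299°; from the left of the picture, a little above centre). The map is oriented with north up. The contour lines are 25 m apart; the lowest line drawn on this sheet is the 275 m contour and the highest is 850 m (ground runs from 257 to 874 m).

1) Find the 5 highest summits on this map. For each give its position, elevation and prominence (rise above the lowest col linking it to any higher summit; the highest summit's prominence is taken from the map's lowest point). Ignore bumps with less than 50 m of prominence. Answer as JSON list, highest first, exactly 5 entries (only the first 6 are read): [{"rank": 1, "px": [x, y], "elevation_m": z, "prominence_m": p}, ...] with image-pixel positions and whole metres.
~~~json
[{"rank": 1, "px": [410, 390], "elevation_m": 874, "prominence_m": 617}, {"rank": 2, "px": [345, 173], "elevation_m": 871, "prominence_m": 327}, {"rank": 3, "px": [58, 110], "elevation_m": 745, "prominence_m": 241}, {"rank": 4, "px": [89, 95], "elevation_m": 744, "prominence_m": 73}, {"rank": 5, "px": [165, 431], "elevation_m": 670, "prominence_m": 96}]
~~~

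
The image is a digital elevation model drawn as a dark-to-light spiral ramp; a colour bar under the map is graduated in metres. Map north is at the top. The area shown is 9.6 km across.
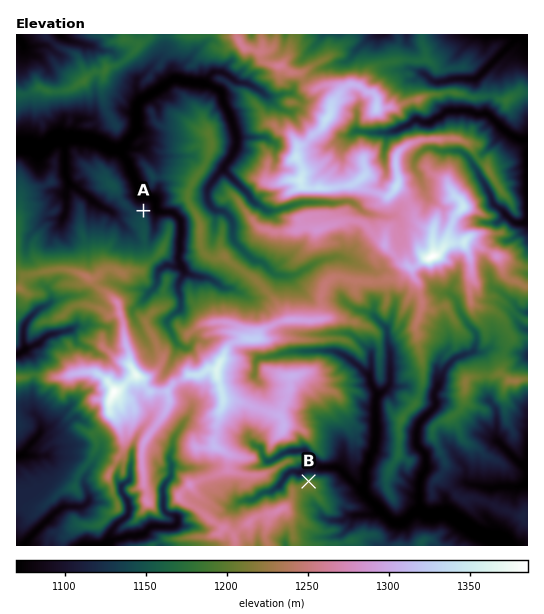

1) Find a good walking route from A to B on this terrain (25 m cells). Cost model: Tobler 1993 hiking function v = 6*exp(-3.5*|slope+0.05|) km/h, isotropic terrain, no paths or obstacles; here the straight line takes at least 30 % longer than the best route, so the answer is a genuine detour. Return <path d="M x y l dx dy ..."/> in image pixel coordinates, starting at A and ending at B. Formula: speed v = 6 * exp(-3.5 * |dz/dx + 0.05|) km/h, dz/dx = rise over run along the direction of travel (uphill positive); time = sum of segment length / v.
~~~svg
<path d="M143 211l3 5 0 39 4 8 0 20-3 4-2 1-2 3 0 2-2 6 0 4 12 24 4 4 5 10 7 7 1 3 0 8 3 4 5 10 0 4 1 3 4 3 3 0 5 2 6 6 2 5 3 3 4 8 0 8 27 53 4 4 1 3 4 2 4 4 1 3 3 3 3 1 12 0 2 1 4 0 3 2 7 0 2-2 3-4 3-2 2-2 6 3 4 0 5-3 3 0"/>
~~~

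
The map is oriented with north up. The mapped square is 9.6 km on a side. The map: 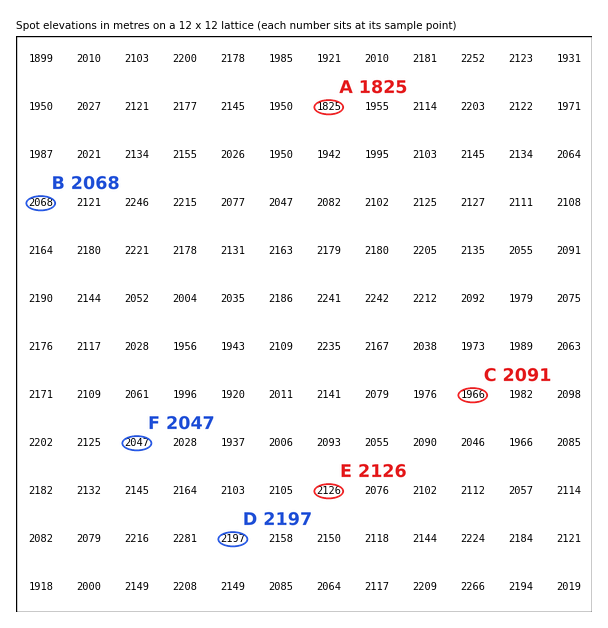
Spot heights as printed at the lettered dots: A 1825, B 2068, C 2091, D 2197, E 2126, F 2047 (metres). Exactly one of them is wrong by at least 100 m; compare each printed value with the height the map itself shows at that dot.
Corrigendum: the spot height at C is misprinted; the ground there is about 1966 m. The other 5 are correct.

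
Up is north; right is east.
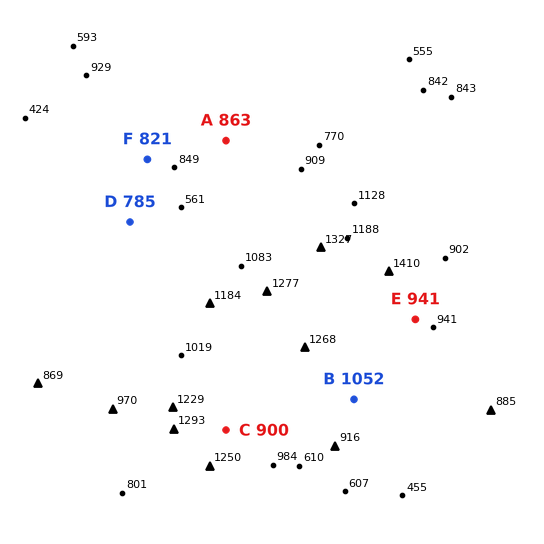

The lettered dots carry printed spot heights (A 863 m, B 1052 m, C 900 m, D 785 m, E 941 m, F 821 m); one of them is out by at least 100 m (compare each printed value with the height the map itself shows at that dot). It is C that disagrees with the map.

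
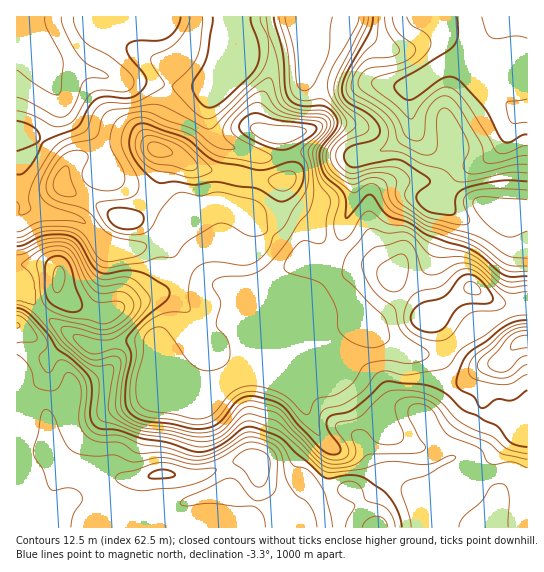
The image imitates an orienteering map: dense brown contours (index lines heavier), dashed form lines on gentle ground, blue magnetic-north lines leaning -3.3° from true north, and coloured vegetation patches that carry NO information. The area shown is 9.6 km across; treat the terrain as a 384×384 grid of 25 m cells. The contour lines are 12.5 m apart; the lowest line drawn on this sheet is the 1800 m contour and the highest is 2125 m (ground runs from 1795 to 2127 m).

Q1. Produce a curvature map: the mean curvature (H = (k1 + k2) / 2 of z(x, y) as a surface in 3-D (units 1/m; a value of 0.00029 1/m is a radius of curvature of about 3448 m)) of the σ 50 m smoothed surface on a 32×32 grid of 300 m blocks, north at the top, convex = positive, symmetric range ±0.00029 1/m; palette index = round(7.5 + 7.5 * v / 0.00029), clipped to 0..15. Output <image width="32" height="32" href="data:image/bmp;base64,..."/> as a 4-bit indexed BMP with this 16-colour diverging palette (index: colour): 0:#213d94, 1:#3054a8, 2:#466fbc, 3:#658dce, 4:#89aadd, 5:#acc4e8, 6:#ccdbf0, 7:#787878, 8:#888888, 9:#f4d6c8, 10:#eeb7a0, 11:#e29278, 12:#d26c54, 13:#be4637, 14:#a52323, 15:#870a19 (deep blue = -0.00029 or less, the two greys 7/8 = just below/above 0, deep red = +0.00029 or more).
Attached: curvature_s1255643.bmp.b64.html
<image width="32" height="32" href="data:image/bmp;base64,Qk12AgAAAAAAAHYAAAAoAAAAIAAAACAAAAABAAQAAAAAAAACAAATCwAAEwsAABAAAAAAAAAAlD0hAKhUMAC8b0YAzo1lAN2qiQDoxKwA8NvMAHh4eACIiIgAyNb0AKC37gB4kuIAVGzSADdGvgAjI6UAGQqHAHh4l3h3iIioaqZp21d3qZV3d3dmZld2VneGZ4hXd2imd4Z5ioeGVnuGt9xmVnd4lnaqqar//9acd+aoi6qHh6t5p3iVimSv77mQB4h2m6iHaZaZ27uWSOuqEIxUR4mZQ2mJU4M1MSe1tAzJZXymRXV5i2ZQE0QY6sFZaKjPlGd3d22YkWd3VIVEhmWLllZlVqZvq7FnaHVFZ3ZmmFh3qbWEnhj2Vomod3d3eHdUVb72baAARUeImId3eIZVRWQ17/oAjZQmeHeHd3d3dL22UV3Aj739dpmHeHepd1SsqDVCJeuHypqHd3d4l3V5aIrfrGXrdKl4hlVleHh2rHVa+jib/1Fnl4iJuFV2iaq2acYkbO4wAGeZmZuUZ2iY2KqDNQd4FLt1eJlnpqkpmPiVI4dDAD38lWV2dqaJGaeRIWu5Z6u5ZpdHVVWYfIfDEVf8mln6RUZ2V2mr/ol5+ZmWeZhU21dFh9/Opo7BAnqohiOJY42mav/oIQA0UAEWdHmXOKhnZ4z5hkjP//pJyCWblzipQ5qsc2Vc6pv/vck3u3dldlSchoh1NcpAKiZ2SNp3Z3ZmdRJnZVN9gFsQMzOZZXl3Z2RWipZmKsJtkFZTR1eYh2aIiqrZV0nTWuSM2Wd4iIdoqZl1ukdMs2jneYiIh3h3eqh2ZHxnb2R3zmRIiHd3"/>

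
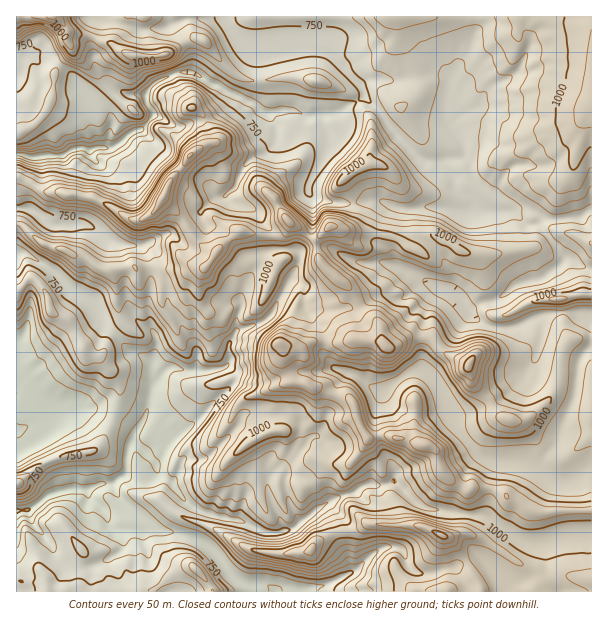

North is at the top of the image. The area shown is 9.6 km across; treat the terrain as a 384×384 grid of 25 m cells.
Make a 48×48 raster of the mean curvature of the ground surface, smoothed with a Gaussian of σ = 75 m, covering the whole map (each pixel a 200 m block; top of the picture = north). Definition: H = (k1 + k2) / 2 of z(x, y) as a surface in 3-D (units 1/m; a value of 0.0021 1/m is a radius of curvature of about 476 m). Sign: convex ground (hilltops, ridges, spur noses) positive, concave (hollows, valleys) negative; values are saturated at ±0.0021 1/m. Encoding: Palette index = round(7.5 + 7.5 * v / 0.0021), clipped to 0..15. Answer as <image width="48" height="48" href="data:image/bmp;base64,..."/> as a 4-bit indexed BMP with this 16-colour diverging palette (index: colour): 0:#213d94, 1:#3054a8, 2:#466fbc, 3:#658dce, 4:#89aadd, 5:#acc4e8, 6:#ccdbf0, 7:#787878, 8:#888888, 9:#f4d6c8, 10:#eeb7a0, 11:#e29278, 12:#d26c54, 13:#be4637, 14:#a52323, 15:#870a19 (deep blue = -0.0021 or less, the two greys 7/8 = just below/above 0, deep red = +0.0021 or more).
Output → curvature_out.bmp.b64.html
<image width="48" height="48" href="data:image/bmp;base64,Qk32BAAAAAAAAHYAAAAoAAAAMAAAADAAAAABAAQAAAAAAIAEAAATCwAAEwsAABAAAAAAAAAAlD0hAKhUMAC8b0YAzo1lAN2qiQDoxKwA8NvMAHh4eACIiIgAyNb0AKC37gB4kuIAVGzSADdGvgAjI6UAGQqHAIeomYiIqoY4+WZkQyNZqHirvaa3Z4mHd4i2Z3mIh5i/cTU0RohAKKqDNFiVZ4iJmWmGaHWJdYv6IXmKq9uFM744hkhVi6h4iFp2jKpneJmDBe////t1ggMWiYVJuFVnd3s4uodXZ1Qhf/ghJd2pqFVFv/rKZFZmZpastmV3dEet5yAmIGmov///+Yp1RodlVQO9lnaHVr2TEjfIpQRn6GaGEAI0eLzczHEol2mGrcUXiYime4IJdnhRVlp1u7l4iPkRI1drmYKLp3eIbKhlBmcniq3J24ZFVvxVZ2U1dFWJ2Gd3eIiNc4NonsimZmZmZ0/ZZnqWlXhnvmVmaImdpZNEjXVUVWaJdjWe/tuFdmp2S+dVdphmuCN6vWRWZmeIl3VFeLtzeGWblK6mhmZTn3/f+lR3ZmdmiHdlZXqFaHU4yle913WH2qypdEaJq6dWeId3ZmiYWHdifYZWZXd580R5RGV77stleYd3ZVaoZoeFGddVQ2Za80SdZVVphmumWXd3ZVeZZYmZUZ26dsuuo1W+ZUmpZVapSXd3d2mYdXqryTZ5zNuXNFRXU23GVmWKSXd2e5qpdlQyI0WqhEMARXYkQ6+0VmaKWXdmjat2VGiWwle8usRJld1iWs/5d3aKZmd2nYpkhX1lwnev3Katyu/FrFj9l4Z6pVaImmZrsntYlieNyIeLqMiYuSR1RXd6uGO7yFSZU7h6q0UDlkaIadhYqUQ2hTRpZKD8llW1Z7eKmUyweVZlaqZ3h2VqvrU0EsD4REaliHiKVkblOndoplV4VmWFNs//7brTNFaWtmiJdWW9Jkeup4l0VFeZczRWmn5RWK65pnmvk3Z8Q4v7d3YzWHeIdlVFZUMEveqtqFqr1ldqwq9xAyJIyImpiHh1RhXv/HMzJHtn7DRDQGgFyofMh827u7uEam/HZlMkQESneczJlrydlquprbZoiJpavPkSNDN+50fEautW/z7/qZmaulNWZlV5hnE0Qzn+74p1x0MJ+Qq3ZlREREZmZmVlNFOZzP+hPfZoQ1RvcgICVTRlZ3d4dmeahpvv/cZUOPZ1VUv/gTb6ZVm6mHeHaJmapvuJZVRVJf9TeyvYZVTPl42mZ2h4eZmZprVniUaYY2zEaTWFm2Ra3Nx1Znd6hlVYpgAABCWKlgb9eqZEaZZEnZdFd3Z5mYiHltqMVFMVpUiu/oZmd4djX4NJiId3eIh4h9uJqqigC8MnrJV3iId2TmKZd3d3iJiImHmoiJd80Dl4dmdWd2ZmbDiod3d3dneImIepd3Wfcpz9dmRWVnZVhWuYdnd2Z3iIiXiZZliEB9rrUSaIdmebZaiJh3h2eIh3eGiKQ3daYAeRBsy6qv/HR2Zoh3d3ZoiHeHeJKIVrZkADjad4mJhleId4d3d3lmd3eIdT2ze///tGylZmZmZnd5iId3d2iliHeFQX+GzZeduO1Wd3d3d3d4mHd3Z4imd3eJAI+pmENDbOhWd2ZmZmVoh3d3ZYmXeHeP7/gTRXmFRkRomZmZmIirqZmZh3iYiIeA=="/>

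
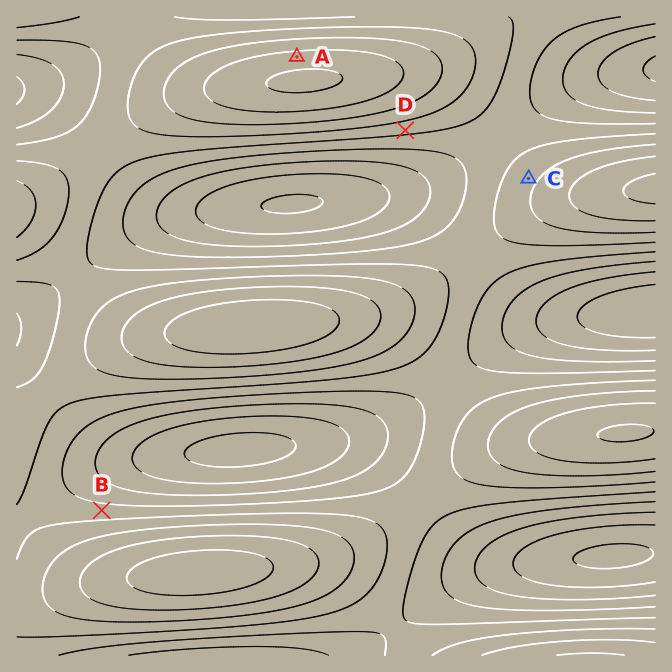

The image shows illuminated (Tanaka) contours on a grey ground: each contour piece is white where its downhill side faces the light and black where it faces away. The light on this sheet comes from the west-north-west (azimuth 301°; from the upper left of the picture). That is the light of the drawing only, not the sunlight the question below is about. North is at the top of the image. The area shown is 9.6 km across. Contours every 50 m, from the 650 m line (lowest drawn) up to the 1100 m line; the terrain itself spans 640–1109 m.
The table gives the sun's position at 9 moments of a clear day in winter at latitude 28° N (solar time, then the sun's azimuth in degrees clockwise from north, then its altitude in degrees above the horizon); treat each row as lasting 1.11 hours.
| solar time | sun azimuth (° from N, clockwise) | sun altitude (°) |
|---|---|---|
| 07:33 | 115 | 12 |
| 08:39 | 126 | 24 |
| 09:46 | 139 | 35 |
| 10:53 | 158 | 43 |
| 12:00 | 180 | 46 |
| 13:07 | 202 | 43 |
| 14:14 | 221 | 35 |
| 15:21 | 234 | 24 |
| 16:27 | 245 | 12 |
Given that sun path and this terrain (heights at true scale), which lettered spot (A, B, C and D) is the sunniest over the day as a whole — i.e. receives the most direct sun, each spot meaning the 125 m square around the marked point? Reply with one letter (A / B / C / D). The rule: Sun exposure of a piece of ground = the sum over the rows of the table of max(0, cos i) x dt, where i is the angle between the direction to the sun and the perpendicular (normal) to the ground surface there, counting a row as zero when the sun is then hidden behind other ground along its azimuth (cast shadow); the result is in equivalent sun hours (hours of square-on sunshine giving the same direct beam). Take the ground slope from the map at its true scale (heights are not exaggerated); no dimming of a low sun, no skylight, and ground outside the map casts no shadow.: D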